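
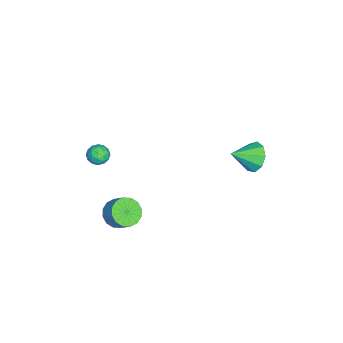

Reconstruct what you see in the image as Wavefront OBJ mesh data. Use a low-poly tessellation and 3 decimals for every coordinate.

v 3.042 -2.547 -2.609
v 3.807 -2.634 -3.014
v 4.263 -2.06 -2.276
v 3.498 -1.973 -1.871
v 3.624 -2.262 -3.19
v 4.08 -1.688 -2.451
v 3.285 -1.966 -3.21
v 3.741 -1.393 -2.472
v 2.881 -1.826 -3.069
v 3.336 -1.253 -2.331
v 2.52 -1.879 -2.805
v 2.975 -1.306 -2.067
v 2.299 -2.111 -2.489
v 2.754 -1.538 -1.75
v 2.277 -2.46 -2.204
v 2.733 -1.886 -1.466
v 2.46 -2.832 -2.029
v 2.916 -2.258 -1.29
v 2.799 -3.127 -2.008
v 3.255 -2.554 -1.27
v 3.204 -3.267 -2.149
v 3.659 -2.694 -1.411
v 3.565 -3.214 -2.413
v 4.02 -2.641 -1.675
v 3.786 -2.982 -2.73
v 4.241 -2.409 -1.991
v 1.193 -3.537 1.193
v 1.604 -3.128 0.895
v 1.796 -4.352 0.905
v 2.207 -3.943 0.607
v 2.163 -3.945 1.258
v 1.79 -3.441 1.436
v 1.61 -4.039 0.364
v 1.237 -3.535 0.542
v 1.862 -3.438 0.383
v 2.204 -3.38 0.935
v 1.196 -4.1 0.865
v 1.538 -4.042 1.417
v 1.345 -3.26 1.069
v 2.055 -4.22 0.731
v 2.029 -4.221 1.113
v 2.27 -3.98 0.938
v 1.455 -3.445 1.387
v 1.696 -3.204 1.212
v 2.025 -3.685 1.425
v 1.704 -4.276 0.588
v 1.945 -4.035 0.413
v 1.13 -3.5 0.862
v 1.371 -3.259 0.687
v 1.375 -3.795 0.375
v 1.739 -3.202 0.593
v 2.093 -3.682 0.424
v 1.742 -3.738 0.281
v 1.523 -3.442 0.386
v 1.939 -3.168 0.918
v 2.294 -3.648 0.749
v 2.268 -3.649 1.131
v 2.049 -3.353 1.236
v 2.091 -3.351 0.617
v 1.106 -3.832 1.051
v 1.461 -4.312 0.882
v 1.351 -4.127 0.564
v 1.132 -3.831 0.669
v 1.307 -3.798 1.376
v 1.661 -4.278 1.207
v 1.877 -4.038 1.414
v 1.658 -3.742 1.519
v 1.309 -4.129 1.183
v -3.348 3.708 -3.379
v -2.929 4.352 -2.771
v -2.672 2.512 -2.581
v -3.529 4.17 -2.534
v -4.045 3.773 -2.693
v -4.235 3.345 -3.173
v -4.01 3.087 -3.75
v -3.475 3.12 -4.153
v -2.881 3.428 -4.194
v -2.506 3.868 -3.854
v -2.525 4.232 -3.292
f 2 1 5
f 2 5 3
f 3 5 6
f 3 6 4
f 5 1 7
f 5 7 6
f 6 7 8
f 6 8 4
f 7 1 9
f 7 9 8
f 8 9 10
f 8 10 4
f 9 1 11
f 9 11 10
f 10 11 12
f 10 12 4
f 11 1 13
f 11 13 12
f 12 13 14
f 12 14 4
f 13 1 15
f 13 15 14
f 14 15 16
f 14 16 4
f 15 1 17
f 15 17 16
f 16 17 18
f 16 18 4
f 17 1 19
f 17 19 18
f 18 19 20
f 18 20 4
f 19 1 21
f 19 21 20
f 20 21 22
f 20 22 4
f 21 1 23
f 21 23 22
f 22 23 24
f 22 24 4
f 23 1 25
f 23 25 24
f 24 25 26
f 24 26 4
f 25 1 2
f 25 2 26
f 26 2 3
f 26 3 4
f 27 64 43
f 64 38 67
f 43 67 32
f 64 67 43
f 27 43 39
f 43 32 44
f 39 44 28
f 43 44 39
f 27 39 48
f 39 28 49
f 48 49 34
f 39 49 48
f 27 48 60
f 48 34 63
f 60 63 37
f 48 63 60
f 27 60 64
f 60 37 68
f 64 68 38
f 60 68 64
f 28 44 55
f 44 32 58
f 55 58 36
f 44 58 55
f 32 67 45
f 67 38 66
f 45 66 31
f 67 66 45
f 38 68 65
f 68 37 61
f 65 61 29
f 68 61 65
f 37 63 62
f 63 34 50
f 62 50 33
f 63 50 62
f 34 49 54
f 49 28 51
f 54 51 35
f 49 51 54
f 30 56 42
f 56 36 57
f 42 57 31
f 56 57 42
f 30 42 40
f 42 31 41
f 40 41 29
f 42 41 40
f 30 40 47
f 40 29 46
f 47 46 33
f 40 46 47
f 30 47 52
f 47 33 53
f 52 53 35
f 47 53 52
f 30 52 56
f 52 35 59
f 56 59 36
f 52 59 56
f 31 57 45
f 57 36 58
f 45 58 32
f 57 58 45
f 29 41 65
f 41 31 66
f 65 66 38
f 41 66 65
f 33 46 62
f 46 29 61
f 62 61 37
f 46 61 62
f 35 53 54
f 53 33 50
f 54 50 34
f 53 50 54
f 36 59 55
f 59 35 51
f 55 51 28
f 59 51 55
f 70 69 72
f 70 72 71
f 72 69 73
f 72 73 71
f 73 69 74
f 73 74 71
f 74 69 75
f 74 75 71
f 75 69 76
f 75 76 71
f 76 69 77
f 76 77 71
f 77 69 78
f 77 78 71
f 78 69 79
f 78 79 71
f 79 69 70
f 79 70 71



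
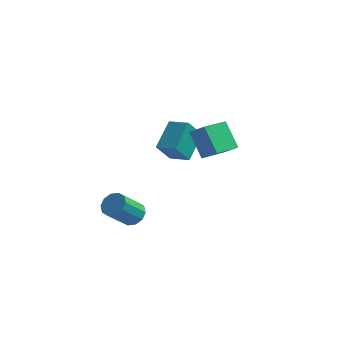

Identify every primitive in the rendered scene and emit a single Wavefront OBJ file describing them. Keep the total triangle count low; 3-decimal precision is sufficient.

v 1.299 -3.093 2.418
v 1.415 -1.717 3.321
v 0.283 -2.836 2.156
v 0.399 -1.46 3.06
v 1.721 -2.46 1.4
v 1.837 -1.084 2.304
v 0.705 -2.203 1.139
v 0.821 -0.827 2.042
v -0.669 -3.279 -2.217
v -0.048 -3.32 -1.944
v -0.61 -4.281 -0.809
v -1.231 -4.241 -1.083
v -0.247 -2.994 -1.767
v -0.809 -3.956 -0.632
v -0.607 -2.778 -1.762
v -1.169 -3.74 -0.627
v -0.991 -2.753 -1.931
v -1.553 -3.715 -0.796
v -1.252 -2.929 -2.209
v -1.814 -3.891 -1.075
v -1.29 -3.239 -2.491
v -1.852 -4.2 -1.356
v -1.091 -3.564 -2.668
v -1.653 -4.526 -1.533
v -0.731 -3.78 -2.673
v -1.293 -4.742 -1.538
v -0.347 -3.805 -2.504
v -0.909 -4.767 -1.369
v -0.086 -3.629 -2.225
v -0.648 -4.591 -1.091
v 2.989 -4.467 3.008
v 2.217 -3.885 4.155
v 3.536 -3.217 2.742
v 2.764 -2.635 3.888
v 3.736 -4.665 3.612
v 2.964 -4.083 4.758
v 4.283 -3.415 3.345
v 3.511 -2.833 4.492
f 2 4 1
f 5 2 1
f 1 4 3
f 3 5 1
f 2 8 4
f 6 2 5
f 6 8 2
f 4 8 3
f 7 5 3
f 3 8 7
f 7 6 5
f 8 6 7
f 10 9 13
f 10 13 11
f 11 13 14
f 11 14 12
f 13 9 15
f 13 15 14
f 14 15 16
f 14 16 12
f 15 9 17
f 15 17 16
f 16 17 18
f 16 18 12
f 17 9 19
f 17 19 18
f 18 19 20
f 18 20 12
f 19 9 21
f 19 21 20
f 20 21 22
f 20 22 12
f 21 9 23
f 21 23 22
f 22 23 24
f 22 24 12
f 23 9 25
f 23 25 24
f 24 25 26
f 24 26 12
f 25 9 27
f 25 27 26
f 26 27 28
f 26 28 12
f 27 9 29
f 27 29 28
f 28 29 30
f 28 30 12
f 29 9 10
f 29 10 30
f 30 10 11
f 30 11 12
f 32 34 31
f 35 32 31
f 31 34 33
f 33 35 31
f 32 38 34
f 36 32 35
f 36 38 32
f 34 38 33
f 37 35 33
f 33 38 37
f 37 36 35
f 38 36 37



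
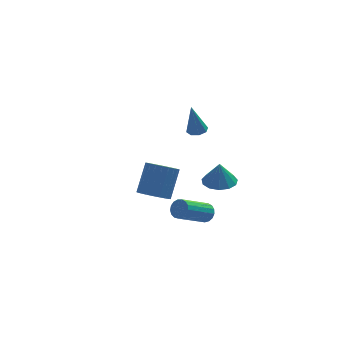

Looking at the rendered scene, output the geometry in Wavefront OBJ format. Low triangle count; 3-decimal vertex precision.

v -3.567 -3.75 0.568
v -3.115 -3.284 0.051
v -2.461 -2.404 1.415
v -2.913 -2.87 1.932
v -3.388 -3.111 0.07
v -2.734 -2.231 1.434
v -3.688 -3.035 0.165
v -3.035 -2.155 1.528
v -3.97 -3.068 0.321
v -3.316 -2.188 1.685
v -4.19 -3.205 0.515
v -3.537 -2.324 1.879
v -4.316 -3.425 0.717
v -3.662 -2.544 2.081
v -4.327 -3.694 0.896
v -3.673 -2.814 2.26
v -4.223 -3.972 1.026
v -3.569 -3.092 2.39
v -4.019 -4.216 1.085
v -3.365 -3.336 2.449
v -3.746 -4.389 1.066
v -3.092 -3.509 2.43
v -3.445 -4.465 0.972
v -2.792 -3.585 2.335
v -3.164 -4.432 0.815
v -2.51 -3.552 2.179
v -2.943 -4.296 0.621
v -2.29 -3.415 1.985
v -2.818 -4.076 0.419
v -2.164 -3.195 1.783
v -2.807 -3.806 0.24
v -2.153 -2.926 1.604
v -2.911 -3.528 0.11
v -2.257 -2.648 1.474
v 0.211 -1.783 -0.575
v 0.696 -1.037 -0.59
v 0.209 -1.757 0.675
v 0.215 -0.894 -0.594
v -0.267 -1.033 -0.592
v -0.597 -1.41 -0.584
v -0.67 -1.906 -0.574
v -0.464 -2.363 -0.564
v -0.044 -2.636 -0.557
v 0.458 -2.638 -0.556
v 0.881 -2.369 -0.561
v 1.091 -1.914 -0.571
v 1.022 -1.417 -0.581
v 0.385 3.239 -0.381
v 0.754 2.81 -0.307
v 0.075 3.281 1.401
v 0.946 3.202 -0.283
v 0.809 3.615 -0.316
v 0.424 3.807 -0.388
v 0.017 3.667 -0.456
v -0.175 3.276 -0.48
v -0.038 2.863 -0.446
v 0.347 2.67 -0.375
v -0.599 -2.198 -2.515
v -0.223 -2.418 -2.147
v -1.725 -3.101 -1.018
v -2.101 -2.882 -1.385
v -0.266 -2.166 -2.053
v -1.769 -2.849 -0.923
v -0.386 -1.921 -2.065
v -1.889 -2.604 -0.935
v -0.555 -1.74 -2.179
v -2.057 -2.423 -1.05
v -0.734 -1.664 -2.371
v -2.236 -2.347 -1.241
v -0.882 -1.71 -2.595
v -2.384 -2.393 -1.466
v -0.965 -1.868 -2.802
v -2.467 -2.552 -1.672
v -0.964 -2.102 -2.942
v -2.466 -2.786 -1.812
v -0.879 -2.358 -2.985
v -2.382 -3.041 -1.855
v -0.731 -2.577 -2.92
v -2.233 -3.261 -1.79
v -0.552 -2.71 -2.762
v -2.054 -3.393 -1.632
v -0.384 -2.725 -2.547
v -1.886 -3.408 -1.418
v -0.265 -2.62 -2.326
v -1.767 -3.303 -1.196
f 2 1 5
f 2 5 3
f 3 5 6
f 3 6 4
f 5 1 7
f 5 7 6
f 6 7 8
f 6 8 4
f 7 1 9
f 7 9 8
f 8 9 10
f 8 10 4
f 9 1 11
f 9 11 10
f 10 11 12
f 10 12 4
f 11 1 13
f 11 13 12
f 12 13 14
f 12 14 4
f 13 1 15
f 13 15 14
f 14 15 16
f 14 16 4
f 15 1 17
f 15 17 16
f 16 17 18
f 16 18 4
f 17 1 19
f 17 19 18
f 18 19 20
f 18 20 4
f 19 1 21
f 19 21 20
f 20 21 22
f 20 22 4
f 21 1 23
f 21 23 22
f 22 23 24
f 22 24 4
f 23 1 25
f 23 25 24
f 24 25 26
f 24 26 4
f 25 1 27
f 25 27 26
f 26 27 28
f 26 28 4
f 27 1 29
f 27 29 28
f 28 29 30
f 28 30 4
f 29 1 31
f 29 31 30
f 30 31 32
f 30 32 4
f 31 1 33
f 31 33 32
f 32 33 34
f 32 34 4
f 33 1 2
f 33 2 34
f 34 2 3
f 34 3 4
f 36 35 38
f 36 38 37
f 38 35 39
f 38 39 37
f 39 35 40
f 39 40 37
f 40 35 41
f 40 41 37
f 41 35 42
f 41 42 37
f 42 35 43
f 42 43 37
f 43 35 44
f 43 44 37
f 44 35 45
f 44 45 37
f 45 35 46
f 45 46 37
f 46 35 47
f 46 47 37
f 47 35 36
f 47 36 37
f 49 48 51
f 49 51 50
f 51 48 52
f 51 52 50
f 52 48 53
f 52 53 50
f 53 48 54
f 53 54 50
f 54 48 55
f 54 55 50
f 55 48 56
f 55 56 50
f 56 48 57
f 56 57 50
f 57 48 49
f 57 49 50
f 59 58 62
f 59 62 60
f 60 62 63
f 60 63 61
f 62 58 64
f 62 64 63
f 63 64 65
f 63 65 61
f 64 58 66
f 64 66 65
f 65 66 67
f 65 67 61
f 66 58 68
f 66 68 67
f 67 68 69
f 67 69 61
f 68 58 70
f 68 70 69
f 69 70 71
f 69 71 61
f 70 58 72
f 70 72 71
f 71 72 73
f 71 73 61
f 72 58 74
f 72 74 73
f 73 74 75
f 73 75 61
f 74 58 76
f 74 76 75
f 75 76 77
f 75 77 61
f 76 58 78
f 76 78 77
f 77 78 79
f 77 79 61
f 78 58 80
f 78 80 79
f 79 80 81
f 79 81 61
f 80 58 82
f 80 82 81
f 81 82 83
f 81 83 61
f 82 58 84
f 82 84 83
f 83 84 85
f 83 85 61
f 84 58 59
f 84 59 85
f 85 59 60
f 85 60 61



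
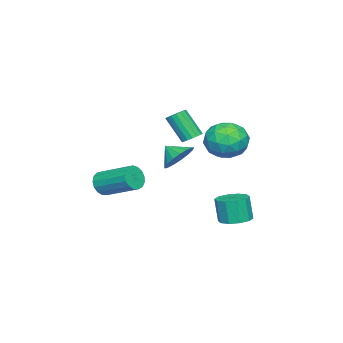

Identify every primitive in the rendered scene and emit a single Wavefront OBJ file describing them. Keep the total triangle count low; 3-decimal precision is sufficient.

v -0.807 -3.3 -1.576
v -0.401 -3.618 -0.976
v -0.168 -1.677 -0.105
v -0.573 -1.36 -0.704
v -0.135 -3.535 -1.232
v 0.098 -1.595 -0.361
v -0.023 -3.399 -1.566
v 0.21 -1.458 -0.695
v -0.09 -3.24 -1.902
v 0.143 -1.299 -1.031
v -0.321 -3.094 -2.164
v -0.088 -1.154 -1.293
v -0.664 -2.996 -2.291
v -0.431 -1.056 -1.419
v -1.039 -2.968 -2.254
v -0.806 -1.027 -1.382
v -1.361 -3.016 -2.061
v -1.128 -1.075 -1.19
v -1.556 -3.129 -1.758
v -1.323 -1.188 -0.886
v -1.579 -3.281 -1.412
v -1.346 -1.34 -0.541
v -1.426 -3.438 -1.104
v -1.192 -1.497 -0.233
v -1.13 -3.563 -0.904
v -0.897 -1.622 -0.033
v -0.76 -3.628 -0.858
v -0.527 -1.687 0.013
v -3.373 0.52 1.412
v -2.821 0.31 1.302
v -2.896 -0.67 2.799
v -3.447 -0.46 2.908
v -2.775 0.546 1.459
v -2.85 -0.433 2.955
v -2.865 0.776 1.605
v -2.94 -0.203 3.101
v -3.072 0.947 1.707
v -3.147 -0.032 3.203
v -3.348 1.021 1.741
v -3.423 0.042 3.237
v -3.629 0.979 1.7
v -3.704 0 3.196
v -3.851 0.833 1.593
v -3.926 -0.146 3.089
v -3.964 0.614 1.444
v -4.039 -0.365 2.941
v -3.941 0.374 1.288
v -4.016 -0.605 2.785
v -3.788 0.167 1.16
v -3.863 -0.812 2.657
v -3.54 0.041 1.09
v -3.615 -0.938 2.587
v -3.253 0.025 1.094
v -3.328 -0.954 2.591
v -2.994 0.122 1.17
v -3.069 -0.858 2.667
v 0.384 1.596 1.528
v 1.073 1.982 2.108
v 0.296 0.784 2.172
v 0.673 2.159 2.276
v 0.206 2.207 2.274
v -0.22 2.115 2.1
v -0.507 1.904 1.796
v -0.591 1.623 1.43
v -0.451 1.335 1.086
v -0.12 1.108 0.844
v 0.326 0.992 0.759
v 0.786 1.014 0.849
v 1.153 1.17 1.096
v 1.344 1.424 1.441
v 1.316 1.716 1.806
v -2.749 3.571 1.028
v -1.875 3.278 1.874
v -3.885 2.022 1.666
v -3.011 1.729 2.512
v -3.681 2.778 2.641
v -2.978 3.736 2.247
v -2.782 1.564 1.293
v -2.079 2.522 0.899
v -1.895 2.038 2.038
v -2.451 2.789 2.871
v -3.309 2.511 0.669
v -3.865 3.262 1.502
v -2.212 3.561 1.395
v -3.548 1.739 2.145
v -3.941 2.356 2.221
v -3.428 2.184 2.718
v -2.861 3.83 1.614
v -2.347 3.658 2.112
v -3.408 3.364 2.562
v -3.413 1.642 1.428
v -2.899 1.47 1.926
v -2.332 3.116 0.822
v -1.819 2.944 1.319
v -2.352 1.936 0.978
v -1.71 2.66 1.989
v -2.378 1.749 2.364
v -2.243 1.652 1.647
v -1.831 2.215 1.416
v -2.037 3.101 2.479
v -2.705 2.19 2.854
v -3.098 2.807 2.929
v -2.686 3.37 2.698
v -2.049 2.372 2.575
v -3.055 3.11 0.686
v -3.723 2.199 1.061
v -3.074 1.93 0.842
v -2.662 2.493 0.611
v -3.382 3.551 1.176
v -4.05 2.64 1.551
v -3.929 3.085 2.124
v -3.517 3.648 1.893
v -3.711 2.928 0.965
v -1.181 3.959 -2.887
v -0.305 3.995 -2.821
v -0.402 3.738 -1.387
v -1.279 3.701 -1.453
v -0.5 4.497 -2.744
v -0.597 4.24 -1.31
v -0.956 4.793 -2.722
v -1.053 4.536 -1.288
v -1.498 4.77 -2.763
v -1.595 4.513 -1.329
v -1.919 4.437 -2.851
v -2.016 4.18 -1.417
v -2.058 3.922 -2.953
v -2.155 3.665 -1.519
v -1.863 3.42 -3.03
v -1.96 3.163 -1.596
v -1.407 3.124 -3.052
v -1.504 2.867 -1.618
v -0.865 3.147 -3.011
v -0.962 2.89 -1.577
v -0.444 3.48 -2.923
v -0.541 3.223 -1.489
f 2 1 5
f 2 5 3
f 3 5 6
f 3 6 4
f 5 1 7
f 5 7 6
f 6 7 8
f 6 8 4
f 7 1 9
f 7 9 8
f 8 9 10
f 8 10 4
f 9 1 11
f 9 11 10
f 10 11 12
f 10 12 4
f 11 1 13
f 11 13 12
f 12 13 14
f 12 14 4
f 13 1 15
f 13 15 14
f 14 15 16
f 14 16 4
f 15 1 17
f 15 17 16
f 16 17 18
f 16 18 4
f 17 1 19
f 17 19 18
f 18 19 20
f 18 20 4
f 19 1 21
f 19 21 20
f 20 21 22
f 20 22 4
f 21 1 23
f 21 23 22
f 22 23 24
f 22 24 4
f 23 1 25
f 23 25 24
f 24 25 26
f 24 26 4
f 25 1 27
f 25 27 26
f 26 27 28
f 26 28 4
f 27 1 2
f 27 2 28
f 28 2 3
f 28 3 4
f 30 29 33
f 30 33 31
f 31 33 34
f 31 34 32
f 33 29 35
f 33 35 34
f 34 35 36
f 34 36 32
f 35 29 37
f 35 37 36
f 36 37 38
f 36 38 32
f 37 29 39
f 37 39 38
f 38 39 40
f 38 40 32
f 39 29 41
f 39 41 40
f 40 41 42
f 40 42 32
f 41 29 43
f 41 43 42
f 42 43 44
f 42 44 32
f 43 29 45
f 43 45 44
f 44 45 46
f 44 46 32
f 45 29 47
f 45 47 46
f 46 47 48
f 46 48 32
f 47 29 49
f 47 49 48
f 48 49 50
f 48 50 32
f 49 29 51
f 49 51 50
f 50 51 52
f 50 52 32
f 51 29 53
f 51 53 52
f 52 53 54
f 52 54 32
f 53 29 55
f 53 55 54
f 54 55 56
f 54 56 32
f 55 29 30
f 55 30 56
f 56 30 31
f 56 31 32
f 58 57 60
f 58 60 59
f 60 57 61
f 60 61 59
f 61 57 62
f 61 62 59
f 62 57 63
f 62 63 59
f 63 57 64
f 63 64 59
f 64 57 65
f 64 65 59
f 65 57 66
f 65 66 59
f 66 57 67
f 66 67 59
f 67 57 68
f 67 68 59
f 68 57 69
f 68 69 59
f 69 57 70
f 69 70 59
f 70 57 71
f 70 71 59
f 71 57 58
f 71 58 59
f 72 109 88
f 109 83 112
f 88 112 77
f 109 112 88
f 72 88 84
f 88 77 89
f 84 89 73
f 88 89 84
f 72 84 93
f 84 73 94
f 93 94 79
f 84 94 93
f 72 93 105
f 93 79 108
f 105 108 82
f 93 108 105
f 72 105 109
f 105 82 113
f 109 113 83
f 105 113 109
f 73 89 100
f 89 77 103
f 100 103 81
f 89 103 100
f 77 112 90
f 112 83 111
f 90 111 76
f 112 111 90
f 83 113 110
f 113 82 106
f 110 106 74
f 113 106 110
f 82 108 107
f 108 79 95
f 107 95 78
f 108 95 107
f 79 94 99
f 94 73 96
f 99 96 80
f 94 96 99
f 75 101 87
f 101 81 102
f 87 102 76
f 101 102 87
f 75 87 85
f 87 76 86
f 85 86 74
f 87 86 85
f 75 85 92
f 85 74 91
f 92 91 78
f 85 91 92
f 75 92 97
f 92 78 98
f 97 98 80
f 92 98 97
f 75 97 101
f 97 80 104
f 101 104 81
f 97 104 101
f 76 102 90
f 102 81 103
f 90 103 77
f 102 103 90
f 74 86 110
f 86 76 111
f 110 111 83
f 86 111 110
f 78 91 107
f 91 74 106
f 107 106 82
f 91 106 107
f 80 98 99
f 98 78 95
f 99 95 79
f 98 95 99
f 81 104 100
f 104 80 96
f 100 96 73
f 104 96 100
f 115 114 118
f 115 118 116
f 116 118 119
f 116 119 117
f 118 114 120
f 118 120 119
f 119 120 121
f 119 121 117
f 120 114 122
f 120 122 121
f 121 122 123
f 121 123 117
f 122 114 124
f 122 124 123
f 123 124 125
f 123 125 117
f 124 114 126
f 124 126 125
f 125 126 127
f 125 127 117
f 126 114 128
f 126 128 127
f 127 128 129
f 127 129 117
f 128 114 130
f 128 130 129
f 129 130 131
f 129 131 117
f 130 114 132
f 130 132 131
f 131 132 133
f 131 133 117
f 132 114 134
f 132 134 133
f 133 134 135
f 133 135 117
f 134 114 115
f 134 115 135
f 135 115 116
f 135 116 117



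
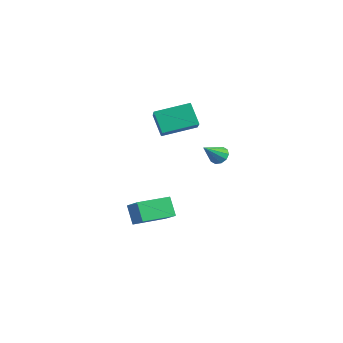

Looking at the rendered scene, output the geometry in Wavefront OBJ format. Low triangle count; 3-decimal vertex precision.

v 0.536 1.887 0.913
v 1.168 1.972 0.857
v 0.784 0.713 1.927
v 1.039 2.2 1.153
v 0.719 2.309 1.358
v 0.328 2.257 1.393
v 0.017 2.063 1.244
v -0.096 1.801 0.97
v 0.032 1.573 0.673
v 0.353 1.464 0.469
v 0.743 1.517 0.434
v 1.055 1.711 0.582
v -3.186 -1.921 -3.79
v -1.798 -2.033 -2.85
v -3.017 0.102 -3.798
v -1.629 -0.01 -2.858
v -2.411 -1.99 -4.942
v -1.023 -2.102 -4.002
v -2.242 0.033 -4.95
v -0.854 -0.079 -4.01
v -3.448 -0.079 2.902
v -2.051 -0.794 3.9
v -2.793 1.896 3.401
v -1.396 1.181 4.399
v -2.524 -0.061 1.621
v -1.127 -0.776 2.619
v -1.869 1.914 2.12
v -0.472 1.199 3.118
f 2 1 4
f 2 4 3
f 4 1 5
f 4 5 3
f 5 1 6
f 5 6 3
f 6 1 7
f 6 7 3
f 7 1 8
f 7 8 3
f 8 1 9
f 8 9 3
f 9 1 10
f 9 10 3
f 10 1 11
f 10 11 3
f 11 1 12
f 11 12 3
f 12 1 2
f 12 2 3
f 14 16 13
f 17 14 13
f 13 16 15
f 15 17 13
f 14 20 16
f 18 14 17
f 18 20 14
f 16 20 15
f 19 17 15
f 15 20 19
f 19 18 17
f 20 18 19
f 22 24 21
f 25 22 21
f 21 24 23
f 23 25 21
f 22 28 24
f 26 22 25
f 26 28 22
f 24 28 23
f 27 25 23
f 23 28 27
f 27 26 25
f 28 26 27



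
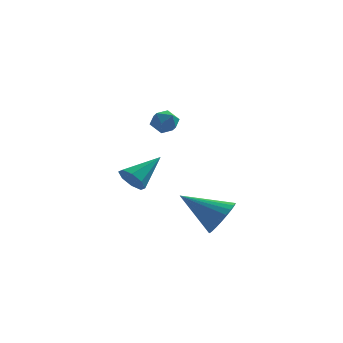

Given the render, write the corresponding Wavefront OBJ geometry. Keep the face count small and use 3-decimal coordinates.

v -0.989 2.591 -1.193
v -0.387 2.28 -1.56
v 0.189 3.709 -0.207
v -0.603 2.753 -1.839
v -1.044 3.13 -1.739
v -1.454 3.191 -1.319
v -1.591 2.901 -0.825
v -1.375 2.428 -0.546
v -0.934 2.051 -0.646
v -0.524 1.99 -1.066
v 2.972 1.176 -2.834
v 3.49 1.706 -2.148
v 1.148 1.424 -1.646
v 3.371 1.991 -2.392
v 3.19 2.153 -2.703
v 2.976 2.166 -3.034
v 2.762 2.028 -3.334
v 2.579 1.76 -3.558
v 2.456 1.403 -3.672
v 2.412 1.012 -3.659
v 2.453 0.646 -3.519
v 2.572 0.36 -3.276
v 2.753 0.198 -2.965
v 2.967 0.186 -2.634
v 3.181 0.324 -2.334
v 3.364 0.591 -2.109
v 3.487 0.948 -1.995
v 3.531 1.339 -2.009
v 0.08 0.932 3.126
v 0.671 0.89 3.466
v 0.449 0.19 2.394
v 1.04 0.148 2.734
v 0.466 -0.098 3.013
v 0.238 0.361 3.466
v 0.882 0.719 2.394
v 0.654 1.178 2.847
v 1.167 0.758 3.014
v 0.91 0.253 3.397
v 0.21 0.827 2.463
v -0.047 0.322 2.846
f 2 1 4
f 2 4 3
f 4 1 5
f 4 5 3
f 5 1 6
f 5 6 3
f 6 1 7
f 6 7 3
f 7 1 8
f 7 8 3
f 8 1 9
f 8 9 3
f 9 1 10
f 9 10 3
f 10 1 2
f 10 2 3
f 12 11 14
f 12 14 13
f 14 11 15
f 14 15 13
f 15 11 16
f 15 16 13
f 16 11 17
f 16 17 13
f 17 11 18
f 17 18 13
f 18 11 19
f 18 19 13
f 19 11 20
f 19 20 13
f 20 11 21
f 20 21 13
f 21 11 22
f 21 22 13
f 22 11 23
f 22 23 13
f 23 11 24
f 23 24 13
f 24 11 25
f 24 25 13
f 25 11 26
f 25 26 13
f 26 11 27
f 26 27 13
f 27 11 28
f 27 28 13
f 28 11 12
f 28 12 13
f 29 40 34
f 29 34 30
f 29 30 36
f 29 36 39
f 29 39 40
f 30 34 38
f 34 40 33
f 40 39 31
f 39 36 35
f 36 30 37
f 32 38 33
f 32 33 31
f 32 31 35
f 32 35 37
f 32 37 38
f 33 38 34
f 31 33 40
f 35 31 39
f 37 35 36
f 38 37 30



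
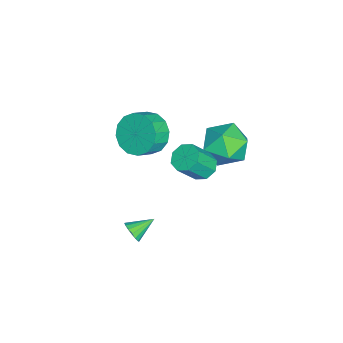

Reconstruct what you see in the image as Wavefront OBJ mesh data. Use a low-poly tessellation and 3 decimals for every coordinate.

v -1.635 -0.034 0.57
v -1.097 -0.304 -0.339
v -0.388 -0.776 0.221
v -0.925 -0.506 1.13
v -0.885 0.196 -0.187
v -0.175 -0.276 0.373
v -0.873 0.634 0.168
v -0.163 0.162 0.728
v -1.066 0.894 0.631
v -0.356 0.422 1.191
v -1.411 0.905 1.077
v -0.701 0.433 1.637
v -1.816 0.664 1.387
v -1.106 0.192 1.948
v -2.172 0.236 1.479
v -1.463 -0.236 2.039
v -2.385 -0.264 1.327
v -1.675 -0.736 1.887
v -2.397 -0.702 0.972
v -1.687 -1.174 1.532
v -2.204 -0.962 0.509
v -1.494 -1.434 1.069
v -1.859 -0.973 0.063
v -1.149 -1.445 0.623
v -1.454 -0.732 -0.248
v -0.744 -1.204 0.313
v 1.568 2.878 2.103
v 1.934 3.466 2.262
v 2.518 2.789 3.416
v 2.152 2.202 3.257
v 1.446 3.453 2.501
v 2.03 2.777 3.656
v 1.03 3.104 2.507
v 1.614 2.427 3.662
v 0.929 2.622 2.276
v 1.513 1.946 3.431
v 1.202 2.291 1.944
v 1.786 1.614 3.098
v 1.69 2.303 1.704
v 2.274 1.627 2.859
v 2.106 2.653 1.698
v 2.69 1.976 2.853
v 2.207 3.134 1.929
v 2.791 2.458 3.084
v -2.495 4.206 0.035
v -1.347 4.253 -0.373
v -2.133 2.447 0.853
v -0.985 2.494 0.445
v -1.35 3.252 1.328
v -1.574 4.339 0.823
v -1.906 2.361 -0.343
v -2.13 3.448 -0.848
v -0.983 3.113 -0.606
v -0.639 3.663 0.426
v -2.841 3.037 0.054
v -2.497 3.587 1.086
v 1.917 -0.174 -3.109
v 2.21 0.203 -3.421
v 1.303 0.714 -2.611
v 1.995 0.142 -3.577
v 1.762 0.008 -3.626
v 1.565 -0.167 -3.557
v 1.448 -0.344 -3.385
v 1.439 -0.482 -3.15
v 1.54 -0.55 -2.906
v 1.727 -0.531 -2.708
v 1.957 -0.431 -2.602
v 2.179 -0.272 -2.612
v 2.34 -0.091 -2.736
v 2.405 0.072 -2.946
v 2.358 0.178 -3.193
f 2 1 5
f 2 5 3
f 3 5 6
f 3 6 4
f 5 1 7
f 5 7 6
f 6 7 8
f 6 8 4
f 7 1 9
f 7 9 8
f 8 9 10
f 8 10 4
f 9 1 11
f 9 11 10
f 10 11 12
f 10 12 4
f 11 1 13
f 11 13 12
f 12 13 14
f 12 14 4
f 13 1 15
f 13 15 14
f 14 15 16
f 14 16 4
f 15 1 17
f 15 17 16
f 16 17 18
f 16 18 4
f 17 1 19
f 17 19 18
f 18 19 20
f 18 20 4
f 19 1 21
f 19 21 20
f 20 21 22
f 20 22 4
f 21 1 23
f 21 23 22
f 22 23 24
f 22 24 4
f 23 1 25
f 23 25 24
f 24 25 26
f 24 26 4
f 25 1 2
f 25 2 26
f 26 2 3
f 26 3 4
f 28 27 31
f 28 31 29
f 29 31 32
f 29 32 30
f 31 27 33
f 31 33 32
f 32 33 34
f 32 34 30
f 33 27 35
f 33 35 34
f 34 35 36
f 34 36 30
f 35 27 37
f 35 37 36
f 36 37 38
f 36 38 30
f 37 27 39
f 37 39 38
f 38 39 40
f 38 40 30
f 39 27 41
f 39 41 40
f 40 41 42
f 40 42 30
f 41 27 43
f 41 43 42
f 42 43 44
f 42 44 30
f 43 27 28
f 43 28 44
f 44 28 29
f 44 29 30
f 45 56 50
f 45 50 46
f 45 46 52
f 45 52 55
f 45 55 56
f 46 50 54
f 50 56 49
f 56 55 47
f 55 52 51
f 52 46 53
f 48 54 49
f 48 49 47
f 48 47 51
f 48 51 53
f 48 53 54
f 49 54 50
f 47 49 56
f 51 47 55
f 53 51 52
f 54 53 46
f 58 57 60
f 58 60 59
f 60 57 61
f 60 61 59
f 61 57 62
f 61 62 59
f 62 57 63
f 62 63 59
f 63 57 64
f 63 64 59
f 64 57 65
f 64 65 59
f 65 57 66
f 65 66 59
f 66 57 67
f 66 67 59
f 67 57 68
f 67 68 59
f 68 57 69
f 68 69 59
f 69 57 70
f 69 70 59
f 70 57 71
f 70 71 59
f 71 57 58
f 71 58 59



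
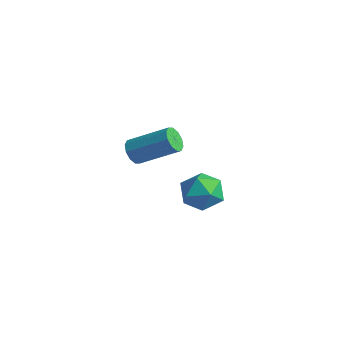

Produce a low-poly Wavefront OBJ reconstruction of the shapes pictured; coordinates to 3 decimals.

v 3.339 -0.617 0.781
v 3.833 -0.928 1.592
v 3.047 -2.152 0.368
v 3.541 -2.463 1.179
v 2.663 -1.998 1.278
v 2.843 -1.049 1.533
v 4.037 -2.031 0.427
v 4.217 -1.082 0.682
v 4.264 -1.802 1.373
v 3.415 -1.782 1.898
v 3.465 -1.298 0.062
v 2.616 -1.278 0.587
v -2.077 -0.58 -0.032
v -1.702 -0.543 -0.573
v -0.307 0.557 0.47
v -0.683 0.52 1.012
v -1.955 -0.223 -0.573
v -0.56 0.877 0.471
v -2.254 -0.039 -0.366
v -0.86 1.061 0.678
v -2.486 -0.062 -0.031
v -1.092 1.038 1.012
v -2.562 -0.283 0.303
v -1.168 0.817 1.347
v -2.453 -0.617 0.51
v -1.058 0.483 1.553
v -2.2 -0.937 0.509
v -0.805 0.163 1.553
v -1.9 -1.121 0.302
v -0.506 -0.021 1.346
v -1.668 -1.098 -0.032
v -0.274 0.002 1.011
v -1.592 -0.877 -0.367
v -0.198 0.223 0.677
f 1 12 6
f 1 6 2
f 1 2 8
f 1 8 11
f 1 11 12
f 2 6 10
f 6 12 5
f 12 11 3
f 11 8 7
f 8 2 9
f 4 10 5
f 4 5 3
f 4 3 7
f 4 7 9
f 4 9 10
f 5 10 6
f 3 5 12
f 7 3 11
f 9 7 8
f 10 9 2
f 14 13 17
f 14 17 15
f 15 17 18
f 15 18 16
f 17 13 19
f 17 19 18
f 18 19 20
f 18 20 16
f 19 13 21
f 19 21 20
f 20 21 22
f 20 22 16
f 21 13 23
f 21 23 22
f 22 23 24
f 22 24 16
f 23 13 25
f 23 25 24
f 24 25 26
f 24 26 16
f 25 13 27
f 25 27 26
f 26 27 28
f 26 28 16
f 27 13 29
f 27 29 28
f 28 29 30
f 28 30 16
f 29 13 31
f 29 31 30
f 30 31 32
f 30 32 16
f 31 13 33
f 31 33 32
f 32 33 34
f 32 34 16
f 33 13 14
f 33 14 34
f 34 14 15
f 34 15 16



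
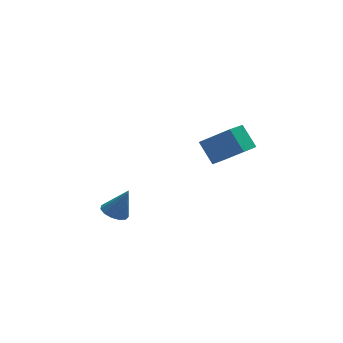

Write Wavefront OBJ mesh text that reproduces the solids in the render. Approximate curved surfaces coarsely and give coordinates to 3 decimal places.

v -3.104 1.83 -0.656
v -2.479 1.562 -0.971
v -2.416 1.71 0.816
v -2.434 1.982 -0.957
v -2.603 2.354 -0.848
v -2.93 2.559 -0.678
v -3.313 2.534 -0.501
v -3.63 2.285 -0.373
v -3.78 1.892 -0.335
v -3.715 1.479 -0.399
v -3.457 1.178 -0.545
v -3.087 1.084 -0.726
v -2.722 1.227 -0.885
v 2.06 2.252 1.373
v 3.348 1.436 2.524
v 1.689 3.2 2.461
v 2.978 2.385 3.611
v 3.102 3.215 0.889
v 4.391 2.4 2.039
v 2.732 4.164 1.976
v 4.02 3.348 3.127
f 2 1 4
f 2 4 3
f 4 1 5
f 4 5 3
f 5 1 6
f 5 6 3
f 6 1 7
f 6 7 3
f 7 1 8
f 7 8 3
f 8 1 9
f 8 9 3
f 9 1 10
f 9 10 3
f 10 1 11
f 10 11 3
f 11 1 12
f 11 12 3
f 12 1 13
f 12 13 3
f 13 1 2
f 13 2 3
f 15 17 14
f 18 15 14
f 14 17 16
f 16 18 14
f 15 21 17
f 19 15 18
f 19 21 15
f 17 21 16
f 20 18 16
f 16 21 20
f 20 19 18
f 21 19 20



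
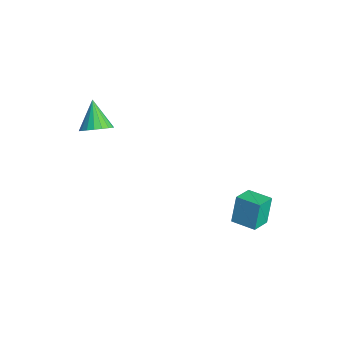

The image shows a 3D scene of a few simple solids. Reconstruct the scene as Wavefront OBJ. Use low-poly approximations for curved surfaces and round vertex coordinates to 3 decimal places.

v 2.51 1.382 -3.963
v 2.214 1.716 -2.731
v 3.416 2.004 -3.914
v 3.12 2.338 -2.682
v 3.04 0.582 -3.618
v 2.744 0.916 -2.386
v 3.946 1.204 -3.569
v 3.65 1.538 -2.337
v -0.691 -3.719 0.798
v -0.336 -3.14 1.006
v -1.649 -3.501 1.822
v -0.539 -3.026 0.792
v -0.771 -3.048 0.58
v -0.988 -3.204 0.41
v -1.146 -3.461 0.317
v -1.214 -3.77 0.32
v -1.178 -4.068 0.417
v -1.045 -4.298 0.589
v -0.843 -4.412 0.803
v -0.61 -4.39 1.015
v -0.394 -4.234 1.185
v -0.236 -3.977 1.278
v -0.168 -3.668 1.275
v -0.204 -3.37 1.178
f 2 4 1
f 5 2 1
f 1 4 3
f 3 5 1
f 2 8 4
f 6 2 5
f 6 8 2
f 4 8 3
f 7 5 3
f 3 8 7
f 7 6 5
f 8 6 7
f 10 9 12
f 10 12 11
f 12 9 13
f 12 13 11
f 13 9 14
f 13 14 11
f 14 9 15
f 14 15 11
f 15 9 16
f 15 16 11
f 16 9 17
f 16 17 11
f 17 9 18
f 17 18 11
f 18 9 19
f 18 19 11
f 19 9 20
f 19 20 11
f 20 9 21
f 20 21 11
f 21 9 22
f 21 22 11
f 22 9 23
f 22 23 11
f 23 9 24
f 23 24 11
f 24 9 10
f 24 10 11



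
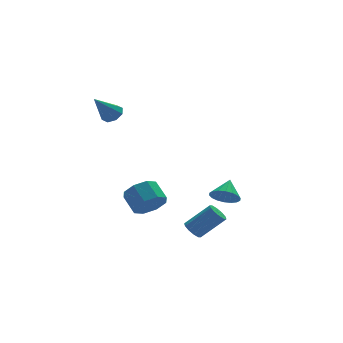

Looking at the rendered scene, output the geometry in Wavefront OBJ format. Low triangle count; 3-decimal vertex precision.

v -2.229 2.403 2.363
v -1.69 2.287 2.76
v -3.351 1.977 3.757
v -1.851 2.782 2.782
v -2.234 3.055 2.558
v -2.614 2.946 2.22
v -2.768 2.52 1.965
v -2.607 2.025 1.943
v -2.225 1.752 2.167
v -1.845 1.861 2.505
v -0.608 1.01 -4.111
v 0.373 1.275 -4.2
v 0.148 2.355 -3.457
v -0.832 2.09 -3.369
v -0.069 1.574 -4.769
v -0.294 2.654 -4.027
v -0.828 1.542 -4.953
v -1.052 2.623 -4.21
v -1.457 1.199 -4.644
v -1.682 2.279 -3.901
v -1.588 0.745 -4.023
v -1.813 1.825 -3.28
v -1.146 0.446 -3.453
v -1.371 1.526 -2.711
v -0.388 0.477 -3.27
v -0.612 1.558 -2.527
v 0.242 0.821 -3.579
v 0.017 1.901 -2.836
v 0.023 -3.678 -3.858
v 0.454 -3.608 -4.284
v 1.727 -3.912 -3.049
v 1.297 -3.982 -2.622
v 0.386 -3.27 -4.131
v 1.659 -3.575 -2.895
v 0.179 -3.088 -3.873
v 1.452 -3.393 -2.638
v -0.087 -3.132 -3.61
v 1.186 -3.436 -2.374
v -0.311 -3.383 -3.441
v 0.962 -3.688 -2.205
v -0.407 -3.748 -3.431
v 0.866 -4.052 -2.196
v -0.339 -4.085 -3.585
v 0.934 -4.39 -2.349
v -0.132 -4.267 -3.842
v 1.141 -4.572 -2.607
v 0.134 -4.224 -4.106
v 1.407 -4.528 -2.87
v 0.358 -3.972 -4.275
v 1.631 -4.277 -3.039
v 2.99 -0.626 -3.32
v 3.747 -0.914 -3.608
v 3.61 0.206 -2.52
v 3.669 -0.625 -3.847
v 3.456 -0.337 -3.982
v 3.151 -0.106 -3.986
v 2.814 0.022 -3.857
v 2.512 0.022 -3.622
v 2.304 -0.107 -3.328
v 2.232 -0.338 -3.031
v 2.311 -0.627 -2.792
v 2.523 -0.915 -2.657
v 2.829 -1.146 -2.654
v 3.166 -1.274 -2.782
v 3.468 -1.273 -3.017
v 3.675 -1.145 -3.312
f 2 1 4
f 2 4 3
f 4 1 5
f 4 5 3
f 5 1 6
f 5 6 3
f 6 1 7
f 6 7 3
f 7 1 8
f 7 8 3
f 8 1 9
f 8 9 3
f 9 1 10
f 9 10 3
f 10 1 2
f 10 2 3
f 12 11 15
f 12 15 13
f 13 15 16
f 13 16 14
f 15 11 17
f 15 17 16
f 16 17 18
f 16 18 14
f 17 11 19
f 17 19 18
f 18 19 20
f 18 20 14
f 19 11 21
f 19 21 20
f 20 21 22
f 20 22 14
f 21 11 23
f 21 23 22
f 22 23 24
f 22 24 14
f 23 11 25
f 23 25 24
f 24 25 26
f 24 26 14
f 25 11 27
f 25 27 26
f 26 27 28
f 26 28 14
f 27 11 12
f 27 12 28
f 28 12 13
f 28 13 14
f 30 29 33
f 30 33 31
f 31 33 34
f 31 34 32
f 33 29 35
f 33 35 34
f 34 35 36
f 34 36 32
f 35 29 37
f 35 37 36
f 36 37 38
f 36 38 32
f 37 29 39
f 37 39 38
f 38 39 40
f 38 40 32
f 39 29 41
f 39 41 40
f 40 41 42
f 40 42 32
f 41 29 43
f 41 43 42
f 42 43 44
f 42 44 32
f 43 29 45
f 43 45 44
f 44 45 46
f 44 46 32
f 45 29 47
f 45 47 46
f 46 47 48
f 46 48 32
f 47 29 49
f 47 49 48
f 48 49 50
f 48 50 32
f 49 29 30
f 49 30 50
f 50 30 31
f 50 31 32
f 52 51 54
f 52 54 53
f 54 51 55
f 54 55 53
f 55 51 56
f 55 56 53
f 56 51 57
f 56 57 53
f 57 51 58
f 57 58 53
f 58 51 59
f 58 59 53
f 59 51 60
f 59 60 53
f 60 51 61
f 60 61 53
f 61 51 62
f 61 62 53
f 62 51 63
f 62 63 53
f 63 51 64
f 63 64 53
f 64 51 65
f 64 65 53
f 65 51 66
f 65 66 53
f 66 51 52
f 66 52 53



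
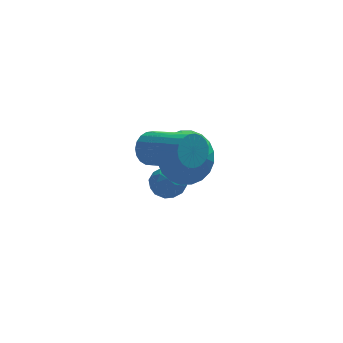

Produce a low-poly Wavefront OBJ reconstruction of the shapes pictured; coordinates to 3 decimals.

v -3.083 1.404 0.853
v -2.181 1.618 0.382
v -2.617 0.616 1.387
v -2.156 1.855 0.711
v -2.273 2.023 1.061
v -2.513 2.097 1.38
v -2.84 2.065 1.619
v -3.204 1.933 1.741
v -3.549 1.72 1.728
v -3.823 1.46 1.581
v -3.985 1.19 1.324
v -4.009 0.954 0.996
v -3.892 0.786 0.645
v -3.652 0.712 0.326
v -3.326 0.743 0.088
v -2.962 0.876 -0.034
v -2.617 1.088 -0.021
v -2.342 1.349 0.125
v -4.268 0.366 2.158
v -3.893 0.404 1.653
v -2.758 -0.867 2.397
v -3.132 -0.906 2.902
v -3.791 0.587 1.81
v -2.656 -0.684 2.555
v -3.772 0.732 2.028
v -2.637 -0.539 2.772
v -3.838 0.813 2.268
v -2.703 -0.458 3.012
v -3.979 0.817 2.489
v -2.844 -0.454 3.233
v -4.169 0.743 2.652
v -3.034 -0.528 3.397
v -4.377 0.604 2.731
v -3.242 -0.668 3.475
v -4.566 0.423 2.71
v -3.43 -0.848 3.454
v -4.703 0.233 2.593
v -3.567 -1.039 3.338
v -4.764 0.065 2.402
v -3.629 -1.206 3.147
v -4.74 -0.051 2.168
v -3.605 -1.322 2.913
v -4.635 -0.094 1.932
v -3.499 -1.365 2.677
v -4.465 -0.058 1.736
v -3.33 -1.329 2.48
v -4.262 0.051 1.612
v -3.127 -1.22 2.357
v -4.059 0.215 1.583
v -2.924 -1.057 2.327
v -4.159 2.499 -0.988
v -3.745 2.874 -1.325
v -3.375 1.826 -0.775
v -2.961 2.201 -1.112
v -3.205 2.412 -0.545
v -3.69 2.828 -0.677
v -3.43 1.872 -1.423
v -3.915 2.288 -1.555
v -3.295 2.486 -1.594
v -3.156 2.82 -1.051
v -3.964 1.88 -1.049
v -3.825 2.214 -0.506
v -4.021 2.746 -1.176
v -3.099 1.954 -0.924
v -3.243 2.079 -0.591
v -3 2.299 -0.789
v -3.988 2.719 -0.795
v -3.745 2.939 -0.993
v -3.428 2.668 -0.534
v -3.375 1.761 -1.107
v -3.132 1.981 -1.305
v -4.12 2.401 -1.311
v -3.877 2.621 -1.509
v -3.692 2.032 -1.566
v -3.513 2.738 -1.531
v -3.052 2.342 -1.406
v -3.328 2.149 -1.589
v -3.613 2.393 -1.666
v -3.431 2.934 -1.213
v -2.971 2.539 -1.087
v -3.114 2.663 -0.754
v -3.399 2.907 -0.832
v -3.167 2.706 -1.37
v -4.149 2.161 -1.013
v -3.689 1.766 -0.887
v -3.721 1.793 -1.268
v -4.006 2.037 -1.346
v -4.068 2.358 -0.694
v -3.607 1.962 -0.569
v -3.507 2.307 -0.434
v -3.792 2.551 -0.511
v -3.953 1.994 -0.73
f 2 1 4
f 2 4 3
f 4 1 5
f 4 5 3
f 5 1 6
f 5 6 3
f 6 1 7
f 6 7 3
f 7 1 8
f 7 8 3
f 8 1 9
f 8 9 3
f 9 1 10
f 9 10 3
f 10 1 11
f 10 11 3
f 11 1 12
f 11 12 3
f 12 1 13
f 12 13 3
f 13 1 14
f 13 14 3
f 14 1 15
f 14 15 3
f 15 1 16
f 15 16 3
f 16 1 17
f 16 17 3
f 17 1 18
f 17 18 3
f 18 1 2
f 18 2 3
f 20 19 23
f 20 23 21
f 21 23 24
f 21 24 22
f 23 19 25
f 23 25 24
f 24 25 26
f 24 26 22
f 25 19 27
f 25 27 26
f 26 27 28
f 26 28 22
f 27 19 29
f 27 29 28
f 28 29 30
f 28 30 22
f 29 19 31
f 29 31 30
f 30 31 32
f 30 32 22
f 31 19 33
f 31 33 32
f 32 33 34
f 32 34 22
f 33 19 35
f 33 35 34
f 34 35 36
f 34 36 22
f 35 19 37
f 35 37 36
f 36 37 38
f 36 38 22
f 37 19 39
f 37 39 38
f 38 39 40
f 38 40 22
f 39 19 41
f 39 41 40
f 40 41 42
f 40 42 22
f 41 19 43
f 41 43 42
f 42 43 44
f 42 44 22
f 43 19 45
f 43 45 44
f 44 45 46
f 44 46 22
f 45 19 47
f 45 47 46
f 46 47 48
f 46 48 22
f 47 19 49
f 47 49 48
f 48 49 50
f 48 50 22
f 49 19 20
f 49 20 50
f 50 20 21
f 50 21 22
f 51 88 67
f 88 62 91
f 67 91 56
f 88 91 67
f 51 67 63
f 67 56 68
f 63 68 52
f 67 68 63
f 51 63 72
f 63 52 73
f 72 73 58
f 63 73 72
f 51 72 84
f 72 58 87
f 84 87 61
f 72 87 84
f 51 84 88
f 84 61 92
f 88 92 62
f 84 92 88
f 52 68 79
f 68 56 82
f 79 82 60
f 68 82 79
f 56 91 69
f 91 62 90
f 69 90 55
f 91 90 69
f 62 92 89
f 92 61 85
f 89 85 53
f 92 85 89
f 61 87 86
f 87 58 74
f 86 74 57
f 87 74 86
f 58 73 78
f 73 52 75
f 78 75 59
f 73 75 78
f 54 80 66
f 80 60 81
f 66 81 55
f 80 81 66
f 54 66 64
f 66 55 65
f 64 65 53
f 66 65 64
f 54 64 71
f 64 53 70
f 71 70 57
f 64 70 71
f 54 71 76
f 71 57 77
f 76 77 59
f 71 77 76
f 54 76 80
f 76 59 83
f 80 83 60
f 76 83 80
f 55 81 69
f 81 60 82
f 69 82 56
f 81 82 69
f 53 65 89
f 65 55 90
f 89 90 62
f 65 90 89
f 57 70 86
f 70 53 85
f 86 85 61
f 70 85 86
f 59 77 78
f 77 57 74
f 78 74 58
f 77 74 78
f 60 83 79
f 83 59 75
f 79 75 52
f 83 75 79



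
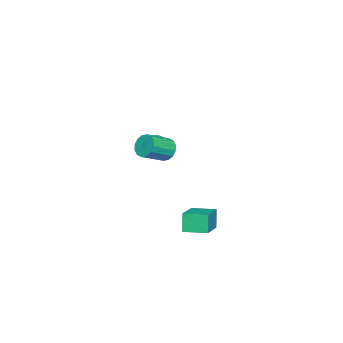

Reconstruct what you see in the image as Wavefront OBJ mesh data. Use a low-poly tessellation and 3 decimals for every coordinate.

v -4.446 -1.874 -1.396
v -4.035 -1.696 -0.747
v -3.765 -2.944 -1.533
v -3.354 -2.766 -0.884
v -4.114 -2.967 -0.827
v -4.535 -2.305 -0.742
v -3.265 -2.335 -1.538
v -3.686 -1.673 -1.453
v -3.305 -1.981 -0.835
v -3.83 -2.371 -0.395
v -3.97 -2.269 -1.885
v -4.495 -2.659 -1.445
v -4.3 -1.691 -1.059
v -3.5 -2.949 -1.221
v -3.947 -3.067 -1.187
v -3.705 -2.962 -0.806
v -4.594 -2.049 -1.056
v -4.353 -1.945 -0.675
v -4.4 -2.692 -0.722
v -3.447 -2.695 -1.605
v -3.206 -2.591 -1.224
v -4.095 -1.678 -1.474
v -3.853 -1.573 -1.093
v -3.4 -1.948 -1.558
v -3.63 -1.754 -0.729
v -3.229 -2.383 -0.81
v -3.177 -2.129 -1.195
v -3.424 -1.74 -1.145
v -3.938 -1.983 -0.471
v -3.538 -2.612 -0.552
v -3.985 -2.73 -0.518
v -4.233 -2.342 -0.468
v -3.509 -2.151 -0.523
v -4.262 -2.028 -1.728
v -3.862 -2.657 -1.809
v -3.567 -2.298 -1.812
v -3.815 -1.91 -1.762
v -4.571 -2.257 -1.47
v -4.17 -2.886 -1.551
v -4.376 -2.9 -1.135
v -4.623 -2.511 -1.085
v -4.291 -2.489 -1.757
v 0.28 0.156 0.991
v 0.798 0.521 0.502
v 2.057 -0.251 1.26
v 1.54 -0.616 1.749
v 0.759 0.775 0.827
v 2.018 0.004 1.585
v 0.592 0.864 1.195
v 1.851 0.093 1.953
v 0.341 0.763 1.508
v 1.6 -0.009 2.267
v 0.074 0.499 1.683
v 1.333 -0.272 2.442
v -0.138 0.143 1.673
v 1.121 -0.628 2.431
v -0.237 -0.209 1.48
v 1.022 -0.981 2.238
v -0.198 -0.464 1.155
v 1.061 -1.235 1.913
v -0.031 -0.553 0.787
v 1.228 -1.324 1.545
v 0.22 -0.451 0.473
v 1.479 -1.223 1.232
v 0.487 -0.188 0.298
v 1.746 -0.959 1.057
v 0.699 0.168 0.309
v 1.958 -0.603 1.067
v 2.84 2.728 -3.237
v 2.444 2.58 -2.05
v 2.601 4.115 -3.144
v 2.205 3.966 -1.957
v 4.755 3.014 -2.563
v 4.359 2.865 -1.376
v 4.516 4.4 -2.47
v 4.12 4.252 -1.283
f 1 38 17
f 38 12 41
f 17 41 6
f 38 41 17
f 1 17 13
f 17 6 18
f 13 18 2
f 17 18 13
f 1 13 22
f 13 2 23
f 22 23 8
f 13 23 22
f 1 22 34
f 22 8 37
f 34 37 11
f 22 37 34
f 1 34 38
f 34 11 42
f 38 42 12
f 34 42 38
f 2 18 29
f 18 6 32
f 29 32 10
f 18 32 29
f 6 41 19
f 41 12 40
f 19 40 5
f 41 40 19
f 12 42 39
f 42 11 35
f 39 35 3
f 42 35 39
f 11 37 36
f 37 8 24
f 36 24 7
f 37 24 36
f 8 23 28
f 23 2 25
f 28 25 9
f 23 25 28
f 4 30 16
f 30 10 31
f 16 31 5
f 30 31 16
f 4 16 14
f 16 5 15
f 14 15 3
f 16 15 14
f 4 14 21
f 14 3 20
f 21 20 7
f 14 20 21
f 4 21 26
f 21 7 27
f 26 27 9
f 21 27 26
f 4 26 30
f 26 9 33
f 30 33 10
f 26 33 30
f 5 31 19
f 31 10 32
f 19 32 6
f 31 32 19
f 3 15 39
f 15 5 40
f 39 40 12
f 15 40 39
f 7 20 36
f 20 3 35
f 36 35 11
f 20 35 36
f 9 27 28
f 27 7 24
f 28 24 8
f 27 24 28
f 10 33 29
f 33 9 25
f 29 25 2
f 33 25 29
f 44 43 47
f 44 47 45
f 45 47 48
f 45 48 46
f 47 43 49
f 47 49 48
f 48 49 50
f 48 50 46
f 49 43 51
f 49 51 50
f 50 51 52
f 50 52 46
f 51 43 53
f 51 53 52
f 52 53 54
f 52 54 46
f 53 43 55
f 53 55 54
f 54 55 56
f 54 56 46
f 55 43 57
f 55 57 56
f 56 57 58
f 56 58 46
f 57 43 59
f 57 59 58
f 58 59 60
f 58 60 46
f 59 43 61
f 59 61 60
f 60 61 62
f 60 62 46
f 61 43 63
f 61 63 62
f 62 63 64
f 62 64 46
f 63 43 65
f 63 65 64
f 64 65 66
f 64 66 46
f 65 43 67
f 65 67 66
f 66 67 68
f 66 68 46
f 67 43 44
f 67 44 68
f 68 44 45
f 68 45 46
f 70 72 69
f 73 70 69
f 69 72 71
f 71 73 69
f 70 76 72
f 74 70 73
f 74 76 70
f 72 76 71
f 75 73 71
f 71 76 75
f 75 74 73
f 76 74 75



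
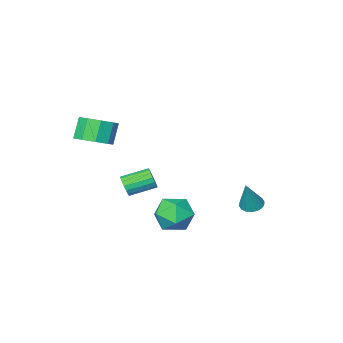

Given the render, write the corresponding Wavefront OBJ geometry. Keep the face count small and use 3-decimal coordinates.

v 2.715 -3.405 -0.191
v 3.59 -3.711 0.127
v 3.06 -4.06 1.25
v 2.185 -3.755 0.931
v 3.501 -3.066 0.286
v 2.97 -3.415 1.408
v 3.044 -2.579 0.221
v 2.514 -2.929 1.344
v 2.433 -2.48 -0.037
v 1.903 -2.829 1.086
v 1.955 -2.813 -0.367
v 1.424 -3.162 0.756
v 1.832 -3.423 -0.615
v 1.301 -3.773 0.508
v 2.122 -4.026 -0.665
v 1.592 -4.375 0.458
v 2.69 -4.337 -0.493
v 2.16 -4.687 0.63
v 3.27 -4.213 -0.18
v 2.739 -4.562 0.942
v 2.913 -0.226 -1.712
v 3.183 -0.011 -1.234
v 1.978 0.52 -0.79
v 1.707 0.306 -1.268
v 3.206 0.197 -1.423
v 2 0.729 -0.979
v 3.161 0.308 -1.679
v 1.955 0.84 -1.235
v 3.059 0.297 -1.942
v 1.854 0.829 -1.498
v 2.923 0.167 -2.152
v 1.718 0.698 -1.708
v 2.786 -0.054 -2.262
v 1.581 0.478 -1.818
v 2.677 -0.314 -2.246
v 1.472 0.217 -1.802
v 2.622 -0.554 -2.107
v 1.417 -0.022 -1.663
v 2.634 -0.719 -1.878
v 1.429 -0.187 -1.434
v 2.71 -0.771 -1.611
v 1.504 -0.239 -1.167
v 2.832 -0.697 -1.367
v 1.627 -0.166 -0.923
v 2.972 -0.516 -1.202
v 1.767 0.015 -0.758
v 3.099 -0.269 -1.154
v 1.894 0.263 -0.71
v -3.751 0.518 -4.601
v -3.227 0.216 -4.739
v -3.109 0.882 -2.959
v -3.171 0.475 -4.818
v -3.231 0.742 -4.854
v -3.393 0.964 -4.84
v -3.626 1.099 -4.778
v -3.884 1.118 -4.682
v -4.116 1.018 -4.57
v -4.275 0.819 -4.463
v -4.33 0.561 -4.384
v -4.27 0.294 -4.348
v -4.108 0.071 -4.362
v -3.875 -0.063 -4.423
v -3.617 -0.082 -4.52
v -3.386 0.017 -4.632
v 1.756 2.33 -2.057
v 2.547 1.882 -2.645
v 0.593 1.898 -3.295
v 1.384 1.45 -3.883
v 1.072 0.989 -2.954
v 1.791 1.255 -2.189
v 1.349 2.525 -3.751
v 2.068 2.791 -2.986
v 2.296 2.002 -3.692
v 2.125 1.053 -3.2
v 1.015 2.727 -2.74
v 0.844 1.778 -2.248
f 2 1 5
f 2 5 3
f 3 5 6
f 3 6 4
f 5 1 7
f 5 7 6
f 6 7 8
f 6 8 4
f 7 1 9
f 7 9 8
f 8 9 10
f 8 10 4
f 9 1 11
f 9 11 10
f 10 11 12
f 10 12 4
f 11 1 13
f 11 13 12
f 12 13 14
f 12 14 4
f 13 1 15
f 13 15 14
f 14 15 16
f 14 16 4
f 15 1 17
f 15 17 16
f 16 17 18
f 16 18 4
f 17 1 19
f 17 19 18
f 18 19 20
f 18 20 4
f 19 1 2
f 19 2 20
f 20 2 3
f 20 3 4
f 22 21 25
f 22 25 23
f 23 25 26
f 23 26 24
f 25 21 27
f 25 27 26
f 26 27 28
f 26 28 24
f 27 21 29
f 27 29 28
f 28 29 30
f 28 30 24
f 29 21 31
f 29 31 30
f 30 31 32
f 30 32 24
f 31 21 33
f 31 33 32
f 32 33 34
f 32 34 24
f 33 21 35
f 33 35 34
f 34 35 36
f 34 36 24
f 35 21 37
f 35 37 36
f 36 37 38
f 36 38 24
f 37 21 39
f 37 39 38
f 38 39 40
f 38 40 24
f 39 21 41
f 39 41 40
f 40 41 42
f 40 42 24
f 41 21 43
f 41 43 42
f 42 43 44
f 42 44 24
f 43 21 45
f 43 45 44
f 44 45 46
f 44 46 24
f 45 21 47
f 45 47 46
f 46 47 48
f 46 48 24
f 47 21 22
f 47 22 48
f 48 22 23
f 48 23 24
f 50 49 52
f 50 52 51
f 52 49 53
f 52 53 51
f 53 49 54
f 53 54 51
f 54 49 55
f 54 55 51
f 55 49 56
f 55 56 51
f 56 49 57
f 56 57 51
f 57 49 58
f 57 58 51
f 58 49 59
f 58 59 51
f 59 49 60
f 59 60 51
f 60 49 61
f 60 61 51
f 61 49 62
f 61 62 51
f 62 49 63
f 62 63 51
f 63 49 64
f 63 64 51
f 64 49 50
f 64 50 51
f 65 76 70
f 65 70 66
f 65 66 72
f 65 72 75
f 65 75 76
f 66 70 74
f 70 76 69
f 76 75 67
f 75 72 71
f 72 66 73
f 68 74 69
f 68 69 67
f 68 67 71
f 68 71 73
f 68 73 74
f 69 74 70
f 67 69 76
f 71 67 75
f 73 71 72
f 74 73 66



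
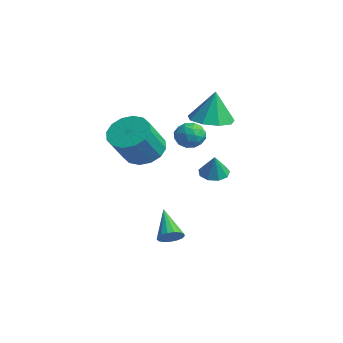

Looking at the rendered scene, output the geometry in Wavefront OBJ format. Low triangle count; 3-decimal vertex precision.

v 3.083 0.538 2.227
v 3.587 0.073 2.549
v 2.193 0.047 2.911
v 2.697 -0.418 3.233
v 2.721 0.325 3.378
v 3.271 0.628 2.955
v 2.509 -0.508 2.505
v 3.059 -0.205 2.082
v 3.232 -0.573 2.721
v 3.363 -0.058 3.26
v 2.417 0.178 2.2
v 2.548 0.693 2.739
v 3.413 0.348 2.328
v 2.367 -0.228 3.132
v 2.381 0.208 3.217
v 2.677 -0.065 3.406
v 3.227 0.675 2.567
v 3.523 0.402 2.756
v 3.014 0.55 3.243
v 2.257 -0.282 2.704
v 2.553 -0.555 2.893
v 3.103 0.185 2.054
v 3.399 -0.088 2.243
v 2.766 -0.43 2.217
v 3.501 -0.305 2.618
v 2.978 -0.593 3.02
v 2.867 -0.646 2.592
v 3.191 -0.468 2.344
v 3.577 -0.002 2.935
v 3.054 -0.29 3.337
v 3.068 0.146 3.422
v 3.392 0.325 3.174
v 3.369 -0.382 3.036
v 2.726 0.41 2.123
v 2.203 0.122 2.525
v 2.388 -0.205 2.286
v 2.712 -0.026 2.038
v 2.802 0.713 2.44
v 2.279 0.425 2.842
v 2.589 0.588 3.116
v 2.913 0.766 2.868
v 2.411 0.502 2.424
v 0.031 2.722 -0.937
v 0.694 2.619 -1.224
v 0.489 2.518 0.197
v 0.63 3.101 -1.111
v 0.285 3.406 -0.917
v -0.179 3.391 -0.732
v -0.544 3.062 -0.643
v -0.641 2.575 -0.692
v -0.423 2.156 -0.855
v 0.007 2.002 -1.057
v 0.448 2.185 -1.202
v 1.151 -1.327 1.56
v 2.121 -0.977 1.36
v 2.798 -2.043 2.779
v 1.829 -2.393 2.98
v 1.917 -0.626 1.721
v 2.594 -1.692 3.14
v 1.507 -0.463 2.039
v 2.185 -1.529 3.459
v 1.003 -0.531 2.229
v 1.68 -1.597 3.648
v 0.538 -0.813 2.24
v 1.215 -1.879 3.659
v 0.237 -1.232 2.068
v 0.915 -2.298 3.488
v 0.182 -1.677 1.761
v 0.859 -2.743 3.18
v 0.386 -2.028 1.4
v 1.063 -3.094 2.819
v 0.795 -2.191 1.081
v 1.473 -3.257 2.501
v 1.3 -2.123 0.892
v 1.977 -3.189 2.311
v 1.765 -1.841 0.881
v 2.442 -2.907 2.3
v 2.065 -1.422 1.052
v 2.743 -2.488 2.472
v 2.984 -0.914 -3.244
v 3.402 -0.951 -2.775
v 1.696 -0.646 -2.076
v 3.399 -0.658 -2.846
v 3.301 -0.424 -3.008
v 3.13 -0.302 -3.224
v 2.926 -0.32 -3.445
v 2.735 -0.475 -3.62
v 2.601 -0.73 -3.709
v 2.555 -1.027 -3.692
v 2.607 -1.299 -3.571
v 2.746 -1.482 -3.376
v 2.939 -1.536 -3.151
v 3.142 -1.447 -2.947
v 3.31 -1.236 -2.812
v -0.903 3.031 2.071
v 0.184 2.873 2.021
v -0.797 3.209 3.809
v 0.027 3.606 1.955
v -0.565 4.07 1.944
v -1.316 4.047 1.992
v -1.873 3.549 2.077
v -1.977 2.809 2.16
v -1.578 2.172 2.201
v -0.864 1.937 2.181
v -0.168 2.214 2.11
f 1 38 17
f 38 12 41
f 17 41 6
f 38 41 17
f 1 17 13
f 17 6 18
f 13 18 2
f 17 18 13
f 1 13 22
f 13 2 23
f 22 23 8
f 13 23 22
f 1 22 34
f 22 8 37
f 34 37 11
f 22 37 34
f 1 34 38
f 34 11 42
f 38 42 12
f 34 42 38
f 2 18 29
f 18 6 32
f 29 32 10
f 18 32 29
f 6 41 19
f 41 12 40
f 19 40 5
f 41 40 19
f 12 42 39
f 42 11 35
f 39 35 3
f 42 35 39
f 11 37 36
f 37 8 24
f 36 24 7
f 37 24 36
f 8 23 28
f 23 2 25
f 28 25 9
f 23 25 28
f 4 30 16
f 30 10 31
f 16 31 5
f 30 31 16
f 4 16 14
f 16 5 15
f 14 15 3
f 16 15 14
f 4 14 21
f 14 3 20
f 21 20 7
f 14 20 21
f 4 21 26
f 21 7 27
f 26 27 9
f 21 27 26
f 4 26 30
f 26 9 33
f 30 33 10
f 26 33 30
f 5 31 19
f 31 10 32
f 19 32 6
f 31 32 19
f 3 15 39
f 15 5 40
f 39 40 12
f 15 40 39
f 7 20 36
f 20 3 35
f 36 35 11
f 20 35 36
f 9 27 28
f 27 7 24
f 28 24 8
f 27 24 28
f 10 33 29
f 33 9 25
f 29 25 2
f 33 25 29
f 44 43 46
f 44 46 45
f 46 43 47
f 46 47 45
f 47 43 48
f 47 48 45
f 48 43 49
f 48 49 45
f 49 43 50
f 49 50 45
f 50 43 51
f 50 51 45
f 51 43 52
f 51 52 45
f 52 43 53
f 52 53 45
f 53 43 44
f 53 44 45
f 55 54 58
f 55 58 56
f 56 58 59
f 56 59 57
f 58 54 60
f 58 60 59
f 59 60 61
f 59 61 57
f 60 54 62
f 60 62 61
f 61 62 63
f 61 63 57
f 62 54 64
f 62 64 63
f 63 64 65
f 63 65 57
f 64 54 66
f 64 66 65
f 65 66 67
f 65 67 57
f 66 54 68
f 66 68 67
f 67 68 69
f 67 69 57
f 68 54 70
f 68 70 69
f 69 70 71
f 69 71 57
f 70 54 72
f 70 72 71
f 71 72 73
f 71 73 57
f 72 54 74
f 72 74 73
f 73 74 75
f 73 75 57
f 74 54 76
f 74 76 75
f 75 76 77
f 75 77 57
f 76 54 78
f 76 78 77
f 77 78 79
f 77 79 57
f 78 54 55
f 78 55 79
f 79 55 56
f 79 56 57
f 81 80 83
f 81 83 82
f 83 80 84
f 83 84 82
f 84 80 85
f 84 85 82
f 85 80 86
f 85 86 82
f 86 80 87
f 86 87 82
f 87 80 88
f 87 88 82
f 88 80 89
f 88 89 82
f 89 80 90
f 89 90 82
f 90 80 91
f 90 91 82
f 91 80 92
f 91 92 82
f 92 80 93
f 92 93 82
f 93 80 94
f 93 94 82
f 94 80 81
f 94 81 82
f 96 95 98
f 96 98 97
f 98 95 99
f 98 99 97
f 99 95 100
f 99 100 97
f 100 95 101
f 100 101 97
f 101 95 102
f 101 102 97
f 102 95 103
f 102 103 97
f 103 95 104
f 103 104 97
f 104 95 105
f 104 105 97
f 105 95 96
f 105 96 97



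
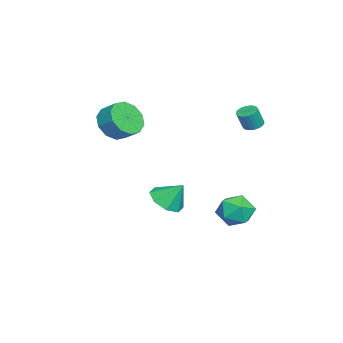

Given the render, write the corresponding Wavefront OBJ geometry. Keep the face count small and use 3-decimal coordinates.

v -1.507 3.44 1.6
v -0.996 3.395 1.434
v -0.701 3.115 2.413
v -1.213 3.16 2.58
v -1.002 3.597 1.493
v -0.707 3.317 2.472
v -1.085 3.775 1.569
v -0.79 3.495 2.548
v -1.232 3.902 1.65
v -0.938 3.622 2.629
v -1.421 3.959 1.723
v -1.127 3.679 2.702
v -1.624 3.937 1.778
v -1.329 3.657 2.757
v -1.808 3.839 1.805
v -1.514 3.559 2.784
v -1.947 3.68 1.801
v -1.653 3.4 2.781
v -2.019 3.485 1.767
v -1.724 3.205 2.746
v -2.013 3.283 1.708
v -1.718 3.003 2.687
v -1.93 3.105 1.632
v -1.635 2.825 2.611
v -1.782 2.978 1.551
v -1.488 2.698 2.53
v -1.593 2.921 1.478
v -1.299 2.641 2.457
v -1.391 2.943 1.423
v -1.096 2.663 2.402
v -1.206 3.041 1.396
v -0.912 2.761 2.375
v -1.067 3.2 1.399
v -0.773 2.92 2.379
v 1.075 -0.266 -2.602
v 1.93 -0.683 -2.369
v 1.185 0.566 -1.518
v 2.013 -0.096 -2.828
v 1.546 0.392 -3.155
v 0.803 0.494 -3.157
v 0.219 0.152 -2.834
v 0.136 -0.435 -2.375
v 0.603 -0.923 -2.048
v 1.346 -1.026 -2.046
v -0.506 3.409 -4.372
v 0.499 3.403 -4.063
v -0.879 2.257 -3.177
v 0.126 2.251 -2.868
v -0.471 3.1 -2.699
v -0.24 3.812 -3.437
v -0.14 1.848 -3.803
v 0.091 2.56 -4.541
v 0.726 2.438 -3.711
v 0.521 3.212 -3.029
v -0.901 2.448 -4.211
v -1.106 3.222 -3.529
v -1.095 -3.29 1.319
v -0.123 -3.436 0.897
v 0.247 -2.656 1.478
v -0.725 -2.51 1.901
v -0.447 -3 0.519
v -0.077 -2.221 1.1
v -1.018 -2.675 0.447
v -0.648 -1.896 1.028
v -1.619 -2.585 0.708
v -1.249 -1.806 1.289
v -2.019 -2.764 1.203
v -1.65 -1.985 1.784
v -2.067 -3.144 1.742
v -1.697 -2.364 2.323
v -1.743 -3.579 2.12
v -1.373 -2.8 2.701
v -1.172 -3.904 2.192
v -0.802 -3.125 2.773
v -0.571 -3.994 1.931
v -0.201 -3.215 2.512
v -0.17 -3.815 1.436
v 0.199 -3.036 2.017
f 2 1 5
f 2 5 3
f 3 5 6
f 3 6 4
f 5 1 7
f 5 7 6
f 6 7 8
f 6 8 4
f 7 1 9
f 7 9 8
f 8 9 10
f 8 10 4
f 9 1 11
f 9 11 10
f 10 11 12
f 10 12 4
f 11 1 13
f 11 13 12
f 12 13 14
f 12 14 4
f 13 1 15
f 13 15 14
f 14 15 16
f 14 16 4
f 15 1 17
f 15 17 16
f 16 17 18
f 16 18 4
f 17 1 19
f 17 19 18
f 18 19 20
f 18 20 4
f 19 1 21
f 19 21 20
f 20 21 22
f 20 22 4
f 21 1 23
f 21 23 22
f 22 23 24
f 22 24 4
f 23 1 25
f 23 25 24
f 24 25 26
f 24 26 4
f 25 1 27
f 25 27 26
f 26 27 28
f 26 28 4
f 27 1 29
f 27 29 28
f 28 29 30
f 28 30 4
f 29 1 31
f 29 31 30
f 30 31 32
f 30 32 4
f 31 1 33
f 31 33 32
f 32 33 34
f 32 34 4
f 33 1 2
f 33 2 34
f 34 2 3
f 34 3 4
f 36 35 38
f 36 38 37
f 38 35 39
f 38 39 37
f 39 35 40
f 39 40 37
f 40 35 41
f 40 41 37
f 41 35 42
f 41 42 37
f 42 35 43
f 42 43 37
f 43 35 44
f 43 44 37
f 44 35 36
f 44 36 37
f 45 56 50
f 45 50 46
f 45 46 52
f 45 52 55
f 45 55 56
f 46 50 54
f 50 56 49
f 56 55 47
f 55 52 51
f 52 46 53
f 48 54 49
f 48 49 47
f 48 47 51
f 48 51 53
f 48 53 54
f 49 54 50
f 47 49 56
f 51 47 55
f 53 51 52
f 54 53 46
f 58 57 61
f 58 61 59
f 59 61 62
f 59 62 60
f 61 57 63
f 61 63 62
f 62 63 64
f 62 64 60
f 63 57 65
f 63 65 64
f 64 65 66
f 64 66 60
f 65 57 67
f 65 67 66
f 66 67 68
f 66 68 60
f 67 57 69
f 67 69 68
f 68 69 70
f 68 70 60
f 69 57 71
f 69 71 70
f 70 71 72
f 70 72 60
f 71 57 73
f 71 73 72
f 72 73 74
f 72 74 60
f 73 57 75
f 73 75 74
f 74 75 76
f 74 76 60
f 75 57 77
f 75 77 76
f 76 77 78
f 76 78 60
f 77 57 58
f 77 58 78
f 78 58 59
f 78 59 60



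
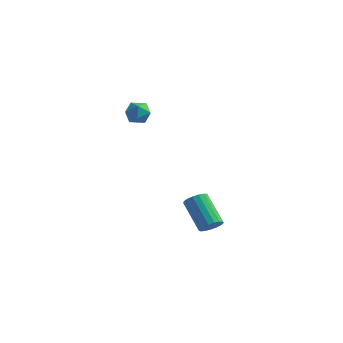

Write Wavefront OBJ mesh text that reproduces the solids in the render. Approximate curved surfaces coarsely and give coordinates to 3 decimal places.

v -0.133 -1.942 -3.317
v 0.194 -2.184 -2.904
v -0.96 -1.7 -1.709
v -1.287 -1.458 -2.123
v 0.288 -1.923 -2.919
v -0.866 -1.439 -1.724
v 0.285 -1.666 -3.025
v -0.869 -1.183 -1.83
v 0.187 -1.473 -3.198
v -0.967 -0.989 -2.003
v 0.015 -1.387 -3.399
v -1.139 -0.903 -2.204
v -0.19 -1.428 -3.581
v -1.344 -0.945 -2.386
v -0.383 -1.587 -3.702
v -1.537 -1.103 -2.508
v -0.518 -1.827 -3.736
v -1.672 -1.344 -2.541
v -0.565 -2.093 -3.673
v -1.719 -1.61 -2.479
v -0.513 -2.325 -3.529
v -1.667 -1.842 -2.335
v -0.374 -2.469 -3.337
v -1.528 -1.985 -2.142
v -0.18 -2.492 -3.14
v -1.334 -2.008 -1.945
v 0.025 -2.389 -2.984
v -1.129 -1.906 -1.789
v -4.068 -2.744 2.836
v -3.677 -2.41 2.418
v -3.223 -2.95 3.462
v -2.832 -2.616 3.044
v -3.281 -2.292 3.407
v -3.804 -2.165 3.02
v -3.096 -3.195 2.86
v -3.619 -3.068 2.473
v -3.076 -2.689 2.433
v -3.191 -2.131 2.771
v -3.709 -3.229 3.109
v -3.824 -2.671 3.447
f 2 1 5
f 2 5 3
f 3 5 6
f 3 6 4
f 5 1 7
f 5 7 6
f 6 7 8
f 6 8 4
f 7 1 9
f 7 9 8
f 8 9 10
f 8 10 4
f 9 1 11
f 9 11 10
f 10 11 12
f 10 12 4
f 11 1 13
f 11 13 12
f 12 13 14
f 12 14 4
f 13 1 15
f 13 15 14
f 14 15 16
f 14 16 4
f 15 1 17
f 15 17 16
f 16 17 18
f 16 18 4
f 17 1 19
f 17 19 18
f 18 19 20
f 18 20 4
f 19 1 21
f 19 21 20
f 20 21 22
f 20 22 4
f 21 1 23
f 21 23 22
f 22 23 24
f 22 24 4
f 23 1 25
f 23 25 24
f 24 25 26
f 24 26 4
f 25 1 27
f 25 27 26
f 26 27 28
f 26 28 4
f 27 1 2
f 27 2 28
f 28 2 3
f 28 3 4
f 29 40 34
f 29 34 30
f 29 30 36
f 29 36 39
f 29 39 40
f 30 34 38
f 34 40 33
f 40 39 31
f 39 36 35
f 36 30 37
f 32 38 33
f 32 33 31
f 32 31 35
f 32 35 37
f 32 37 38
f 33 38 34
f 31 33 40
f 35 31 39
f 37 35 36
f 38 37 30



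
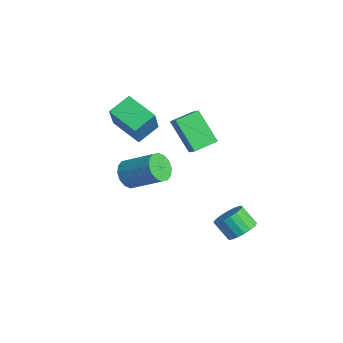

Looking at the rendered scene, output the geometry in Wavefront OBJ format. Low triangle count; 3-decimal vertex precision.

v -4.299 -2.167 1.078
v -3.129 -2.775 2.802
v -4.644 -0.987 1.728
v -3.474 -1.595 3.452
v -2.826 -1.345 0.368
v -1.656 -1.953 2.092
v -3.171 -0.165 1.018
v -2.001 -0.773 2.742
v -0.613 0.48 0.597
v -1.799 -0.067 2.241
v -0.851 1.783 0.859
v -2.036 1.235 2.503
v 0.096 0.505 1.117
v -1.089 -0.043 2.761
v -0.141 1.807 1.379
v -1.327 1.26 3.023
v -0.877 -2.572 -0.429
v -0.196 -3.037 -0.707
v 1.037 -1.854 0.331
v 0.357 -1.388 0.609
v -0.249 -2.713 -1.015
v 0.985 -1.529 0.024
v -0.47 -2.35 -1.165
v 0.764 -1.167 -0.127
v -0.799 -2.047 -1.119
v 0.434 -0.864 -0.081
v -1.15 -1.885 -0.888
v 0.083 -0.701 0.151
v -1.427 -1.906 -0.533
v -0.194 -0.723 0.505
v -1.557 -2.106 -0.151
v -0.324 -0.923 0.887
v -1.505 -2.431 0.156
v -0.271 -1.247 1.195
v -1.284 -2.793 0.307
v -0.05 -1.61 1.345
v -0.954 -3.096 0.261
v 0.279 -1.913 1.299
v -0.603 -3.259 0.029
v 0.63 -2.075 1.068
v -0.326 -3.237 -0.325
v 0.907 -2.054 0.713
v 1.646 2.449 -4.286
v 2.316 2.596 -3.735
v 1.665 2.078 -2.803
v 0.994 1.931 -3.354
v 2.103 2.923 -3.703
v 1.452 2.405 -2.77
v 1.799 3.156 -3.785
v 1.148 2.638 -2.853
v 1.465 3.249 -3.967
v 0.814 2.731 -3.035
v 1.167 3.184 -4.212
v 0.515 2.665 -3.28
v 0.963 2.973 -4.472
v 0.312 2.454 -3.54
v 0.895 2.658 -4.695
v 0.243 2.14 -3.763
v 0.975 2.302 -4.837
v 0.324 1.784 -3.905
v 1.188 1.975 -4.87
v 0.537 1.457 -3.937
v 1.492 1.742 -4.787
v 0.841 1.224 -3.855
v 1.826 1.649 -4.605
v 1.175 1.131 -3.673
v 2.125 1.715 -4.36
v 1.473 1.196 -3.428
v 2.328 1.926 -4.1
v 1.677 1.407 -3.168
v 2.397 2.24 -3.877
v 1.745 1.722 -2.945
f 2 4 1
f 5 2 1
f 1 4 3
f 3 5 1
f 2 8 4
f 6 2 5
f 6 8 2
f 4 8 3
f 7 5 3
f 3 8 7
f 7 6 5
f 8 6 7
f 10 12 9
f 13 10 9
f 9 12 11
f 11 13 9
f 10 16 12
f 14 10 13
f 14 16 10
f 12 16 11
f 15 13 11
f 11 16 15
f 15 14 13
f 16 14 15
f 18 17 21
f 18 21 19
f 19 21 22
f 19 22 20
f 21 17 23
f 21 23 22
f 22 23 24
f 22 24 20
f 23 17 25
f 23 25 24
f 24 25 26
f 24 26 20
f 25 17 27
f 25 27 26
f 26 27 28
f 26 28 20
f 27 17 29
f 27 29 28
f 28 29 30
f 28 30 20
f 29 17 31
f 29 31 30
f 30 31 32
f 30 32 20
f 31 17 33
f 31 33 32
f 32 33 34
f 32 34 20
f 33 17 35
f 33 35 34
f 34 35 36
f 34 36 20
f 35 17 37
f 35 37 36
f 36 37 38
f 36 38 20
f 37 17 39
f 37 39 38
f 38 39 40
f 38 40 20
f 39 17 41
f 39 41 40
f 40 41 42
f 40 42 20
f 41 17 18
f 41 18 42
f 42 18 19
f 42 19 20
f 44 43 47
f 44 47 45
f 45 47 48
f 45 48 46
f 47 43 49
f 47 49 48
f 48 49 50
f 48 50 46
f 49 43 51
f 49 51 50
f 50 51 52
f 50 52 46
f 51 43 53
f 51 53 52
f 52 53 54
f 52 54 46
f 53 43 55
f 53 55 54
f 54 55 56
f 54 56 46
f 55 43 57
f 55 57 56
f 56 57 58
f 56 58 46
f 57 43 59
f 57 59 58
f 58 59 60
f 58 60 46
f 59 43 61
f 59 61 60
f 60 61 62
f 60 62 46
f 61 43 63
f 61 63 62
f 62 63 64
f 62 64 46
f 63 43 65
f 63 65 64
f 64 65 66
f 64 66 46
f 65 43 67
f 65 67 66
f 66 67 68
f 66 68 46
f 67 43 69
f 67 69 68
f 68 69 70
f 68 70 46
f 69 43 71
f 69 71 70
f 70 71 72
f 70 72 46
f 71 43 44
f 71 44 72
f 72 44 45
f 72 45 46



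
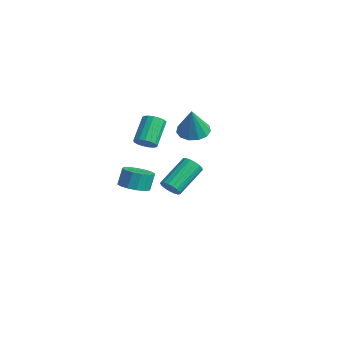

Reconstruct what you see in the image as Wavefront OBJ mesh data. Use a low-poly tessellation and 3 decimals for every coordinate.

v 4.074 -0.682 0.347
v 4.323 -0.957 0.857
v 3.854 0.667 1.962
v 3.606 0.942 1.453
v 4.555 -0.808 0.735
v 4.086 0.817 1.84
v 4.676 -0.629 0.525
v 4.208 0.995 1.63
v 4.66 -0.463 0.274
v 4.192 1.161 1.379
v 4.51 -0.347 0.04
v 4.042 1.277 1.145
v 4.26 -0.308 -0.124
v 3.791 1.317 0.981
v 3.967 -0.355 -0.18
v 3.499 1.27 0.925
v 3.699 -0.476 -0.115
v 3.231 1.149 0.99
v 3.517 -0.645 0.056
v 3.048 0.98 1.161
v 3.462 -0.822 0.294
v 2.994 0.802 1.399
v 3.548 -0.968 0.544
v 3.08 0.657 1.649
v 3.754 -1.048 0.749
v 3.286 0.577 1.854
v 4.034 -1.044 0.862
v 3.565 0.581 1.967
v -2.569 1.709 0.016
v -1.994 1.712 0.398
v -2.817 2.774 1.626
v -3.391 2.771 1.244
v -1.957 1.972 0.198
v -2.78 3.034 1.426
v -2.061 2.172 -0.044
v -2.883 3.234 1.184
v -2.28 2.265 -0.272
v -3.102 3.328 0.956
v -2.566 2.232 -0.434
v -3.388 3.294 0.794
v -2.852 2.078 -0.493
v -3.674 3.141 0.735
v -3.074 1.84 -0.436
v -3.896 2.902 0.792
v -3.18 1.572 -0.275
v -4.002 2.634 0.953
v -3.146 1.335 -0.047
v -3.968 2.397 1.181
v -2.979 1.184 0.195
v -3.802 2.246 1.423
v -2.719 1.153 0.396
v -3.541 2.215 1.624
v -2.425 1.249 0.51
v -3.247 2.312 1.738
v -2.163 1.451 0.511
v -2.985 2.513 1.739
v -1.517 4.137 0.875
v -0.636 4.445 0.693
v -0.983 3.683 2.685
v -0.908 4.867 0.879
v -1.373 5.057 1.064
v -1.883 4.955 1.189
v -2.277 4.594 1.214
v -2.43 4.088 1.132
v -2.292 3.597 0.968
v -1.909 3.278 0.775
v -1.4 3.231 0.614
v -0.929 3.473 0.535
v -0.644 3.925 0.565
v -3.225 1.328 -3.598
v -2.691 0.631 -3.262
v -2.842 1.035 -2.185
v -3.375 1.732 -2.522
v -2.38 0.994 -3.355
v -2.531 1.398 -2.278
v -2.296 1.446 -3.513
v -2.447 1.851 -2.436
v -2.461 1.867 -3.694
v -2.611 2.271 -2.617
v -2.83 2.143 -3.849
v -2.981 2.548 -2.773
v -3.305 2.201 -3.937
v -3.456 2.605 -2.861
v -3.758 2.025 -3.935
v -3.909 2.429 -2.858
v -4.069 1.662 -3.842
v -4.22 2.066 -2.765
v -4.153 1.209 -3.684
v -4.304 1.614 -2.607
v -3.989 0.789 -3.503
v -4.139 1.193 -2.426
v -3.619 0.512 -3.347
v -3.77 0.917 -2.271
v -3.144 0.455 -3.259
v -3.295 0.859 -2.183
f 2 1 5
f 2 5 3
f 3 5 6
f 3 6 4
f 5 1 7
f 5 7 6
f 6 7 8
f 6 8 4
f 7 1 9
f 7 9 8
f 8 9 10
f 8 10 4
f 9 1 11
f 9 11 10
f 10 11 12
f 10 12 4
f 11 1 13
f 11 13 12
f 12 13 14
f 12 14 4
f 13 1 15
f 13 15 14
f 14 15 16
f 14 16 4
f 15 1 17
f 15 17 16
f 16 17 18
f 16 18 4
f 17 1 19
f 17 19 18
f 18 19 20
f 18 20 4
f 19 1 21
f 19 21 20
f 20 21 22
f 20 22 4
f 21 1 23
f 21 23 22
f 22 23 24
f 22 24 4
f 23 1 25
f 23 25 24
f 24 25 26
f 24 26 4
f 25 1 27
f 25 27 26
f 26 27 28
f 26 28 4
f 27 1 2
f 27 2 28
f 28 2 3
f 28 3 4
f 30 29 33
f 30 33 31
f 31 33 34
f 31 34 32
f 33 29 35
f 33 35 34
f 34 35 36
f 34 36 32
f 35 29 37
f 35 37 36
f 36 37 38
f 36 38 32
f 37 29 39
f 37 39 38
f 38 39 40
f 38 40 32
f 39 29 41
f 39 41 40
f 40 41 42
f 40 42 32
f 41 29 43
f 41 43 42
f 42 43 44
f 42 44 32
f 43 29 45
f 43 45 44
f 44 45 46
f 44 46 32
f 45 29 47
f 45 47 46
f 46 47 48
f 46 48 32
f 47 29 49
f 47 49 48
f 48 49 50
f 48 50 32
f 49 29 51
f 49 51 50
f 50 51 52
f 50 52 32
f 51 29 53
f 51 53 52
f 52 53 54
f 52 54 32
f 53 29 55
f 53 55 54
f 54 55 56
f 54 56 32
f 55 29 30
f 55 30 56
f 56 30 31
f 56 31 32
f 58 57 60
f 58 60 59
f 60 57 61
f 60 61 59
f 61 57 62
f 61 62 59
f 62 57 63
f 62 63 59
f 63 57 64
f 63 64 59
f 64 57 65
f 64 65 59
f 65 57 66
f 65 66 59
f 66 57 67
f 66 67 59
f 67 57 68
f 67 68 59
f 68 57 69
f 68 69 59
f 69 57 58
f 69 58 59
f 71 70 74
f 71 74 72
f 72 74 75
f 72 75 73
f 74 70 76
f 74 76 75
f 75 76 77
f 75 77 73
f 76 70 78
f 76 78 77
f 77 78 79
f 77 79 73
f 78 70 80
f 78 80 79
f 79 80 81
f 79 81 73
f 80 70 82
f 80 82 81
f 81 82 83
f 81 83 73
f 82 70 84
f 82 84 83
f 83 84 85
f 83 85 73
f 84 70 86
f 84 86 85
f 85 86 87
f 85 87 73
f 86 70 88
f 86 88 87
f 87 88 89
f 87 89 73
f 88 70 90
f 88 90 89
f 89 90 91
f 89 91 73
f 90 70 92
f 90 92 91
f 91 92 93
f 91 93 73
f 92 70 94
f 92 94 93
f 93 94 95
f 93 95 73
f 94 70 71
f 94 71 95
f 95 71 72
f 95 72 73

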